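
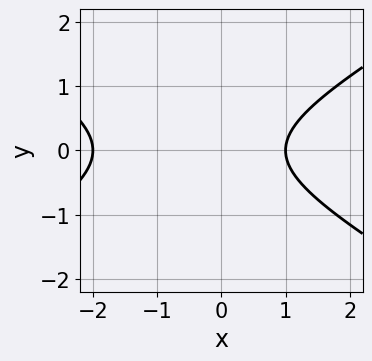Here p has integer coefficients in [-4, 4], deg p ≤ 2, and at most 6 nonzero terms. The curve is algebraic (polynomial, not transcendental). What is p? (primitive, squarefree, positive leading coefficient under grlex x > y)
x^2 - 3*y^2 + x - 2

The degree is 2 — a generic line meets the curve in up to 2 points.
Symmetries: the y ↦ −y reflection is a symmetry, so y appears only in even powers.
From the axis intercepts and sections: the x-axis gridline crossings are at x ∈ {-2, 1}; no y-intercept at any integer in the box.
These observations pin down the coefficients.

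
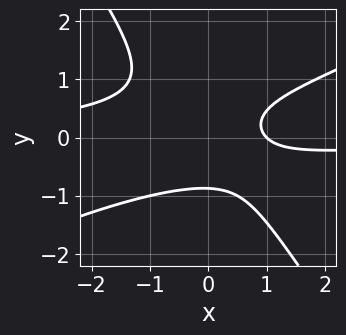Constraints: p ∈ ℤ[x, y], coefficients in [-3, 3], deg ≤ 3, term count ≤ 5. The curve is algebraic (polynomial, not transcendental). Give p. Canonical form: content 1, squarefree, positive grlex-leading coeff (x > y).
2*x^2*y - 3*x*y^2 - 3*y^3 + 2*x - 2

deg p = 3. The shape is more complex than any degree-2 curve.
Observable constraints: it meets the x-axis at x = 1 (among the integer gridlines).
Solving for integer coefficients yields p as stated.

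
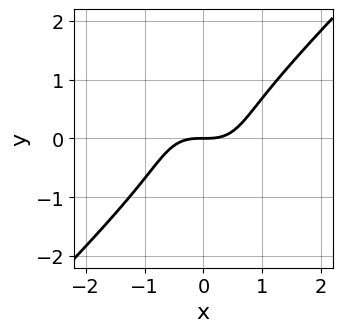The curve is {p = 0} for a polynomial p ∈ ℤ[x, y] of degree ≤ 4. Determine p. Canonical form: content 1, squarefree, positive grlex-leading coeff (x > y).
First, deg p = 3. The shape is more complex than any degree-2 curve.
Next, checking where it meets the axes: it crosses the y-axis at the gridline y = 0; it meets the x-axis at x = 0 (among the integer gridlines).
Finally, matching integer coefficients to the picture gives p.

x^3 - y^3 - y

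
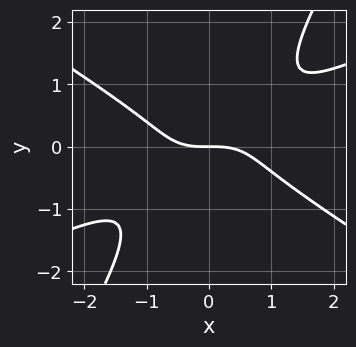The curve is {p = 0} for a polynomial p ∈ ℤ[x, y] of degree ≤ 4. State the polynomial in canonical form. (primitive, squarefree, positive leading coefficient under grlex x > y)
The degree is 3 — no degree-2 curve has this shape.
Checking where it meets the axes: it meets the y-axis at y = 0 (among the integer gridlines); it crosses the x-axis at the gridline x = 0.
Assembling these constraints gives the stated polynomial.

x^3 - x^2*y - 3*x*y^2 + 2*y^3 + 2*y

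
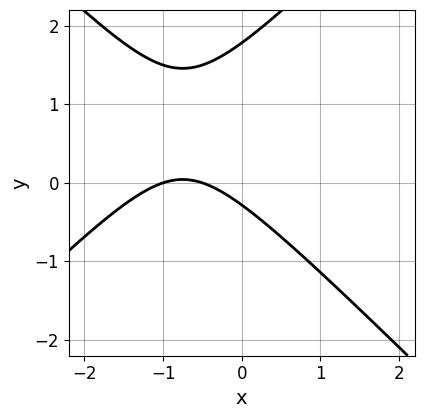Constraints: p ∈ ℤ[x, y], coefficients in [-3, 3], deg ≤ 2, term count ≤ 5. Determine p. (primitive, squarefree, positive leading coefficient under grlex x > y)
First, degree: no degree-1 curve has this shape, so deg p = 2.
Next, against the integer gridlines: it meets the x-axis at x = -1 (among the integer gridlines).
Finally, these observations pin down the coefficients.

2*x^2 - 2*y^2 + 3*x + 3*y + 1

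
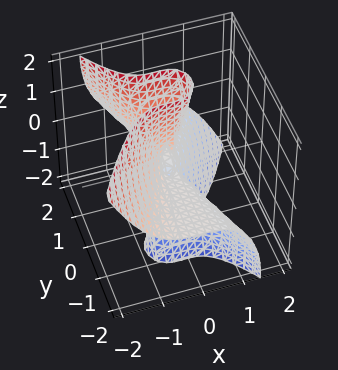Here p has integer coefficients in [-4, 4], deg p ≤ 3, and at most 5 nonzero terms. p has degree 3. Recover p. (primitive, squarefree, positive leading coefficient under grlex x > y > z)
3*x^3 + 2*y^2*z - y*z^2 + x^2

deg p = 3. No degree-2 surface has this shape.
From the visible intercepts: every point of the z-axis in the box is on the surface; every point of the y-axis in the box is on the surface.
These observations pin down the coefficients.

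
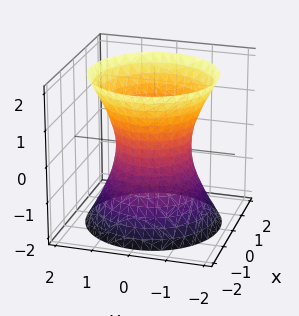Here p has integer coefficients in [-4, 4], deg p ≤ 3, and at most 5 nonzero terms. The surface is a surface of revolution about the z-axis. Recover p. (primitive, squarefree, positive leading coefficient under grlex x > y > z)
2*x^2 + 2*y^2 - z^2 - 2

First, degree: the shape is more complex than any degree-1 surface, so deg p = 2.
Then, symmetries: the surface is invariant under rotation about z: p = q(x² + y², z).
Then, observable constraints: a circular section at z = 2 has radius between 1 and 2; it misses every integer gridline on the z-axis.
Finally, solving for integer coefficients yields p as stated.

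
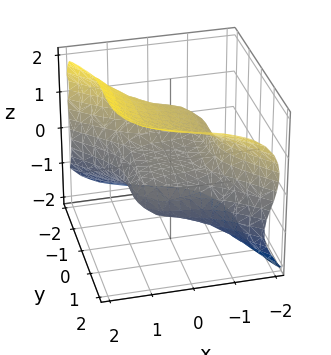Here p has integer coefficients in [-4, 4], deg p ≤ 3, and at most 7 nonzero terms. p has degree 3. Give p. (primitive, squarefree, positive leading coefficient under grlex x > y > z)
x^3 + x*z^2 + y^3 - 2*z^3 + 3*z

deg p = 3. The shape is more complex than any degree-2 surface.
Checking where it meets the axes: it crosses the x-axis at the gridline x = 0; one y-axis crossing is at y = 0; it meets the z-axis at z = 0 (among the integer gridlines).
Fitting integer coefficients to these (and the overall shape) gives p.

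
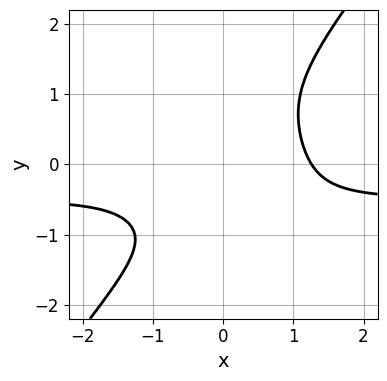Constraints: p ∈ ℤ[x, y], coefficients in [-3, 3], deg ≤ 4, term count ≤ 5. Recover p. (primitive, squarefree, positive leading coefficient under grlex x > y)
2*x^3*y - y^4 + x^3 - y - 2

The degree is 4 — no degree-3 curve has this shape.
From the visible intercepts: the curve avoids every integer y-axis point in the box.
The integer polynomial consistent with all of this is the stated p.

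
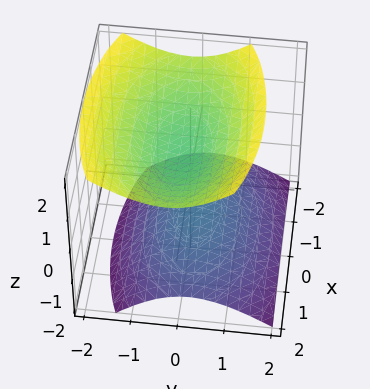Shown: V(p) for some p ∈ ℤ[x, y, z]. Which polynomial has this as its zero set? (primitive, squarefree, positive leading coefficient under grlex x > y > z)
x^2 + 3*y^2 + y*z - 3*z^2 + 2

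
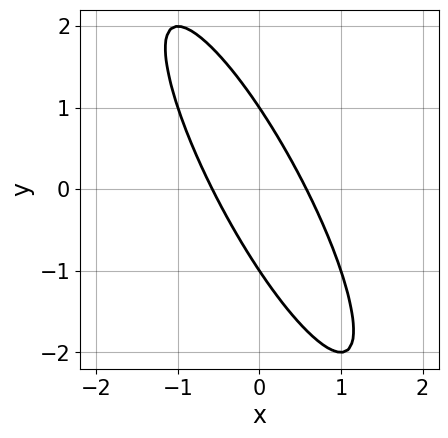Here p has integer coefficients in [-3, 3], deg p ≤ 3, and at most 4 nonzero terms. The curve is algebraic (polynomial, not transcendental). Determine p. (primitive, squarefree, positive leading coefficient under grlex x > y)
3*x^2 + 3*x*y + y^2 - 1

First, deg p = 2. The shape is more complex than any degree-1 curve.
Next, reading off the gridlines: among the integer gridlines, it crosses the y-axis at y ∈ {-1, 1}.
Finally, the integer polynomial consistent with all of this is the stated p.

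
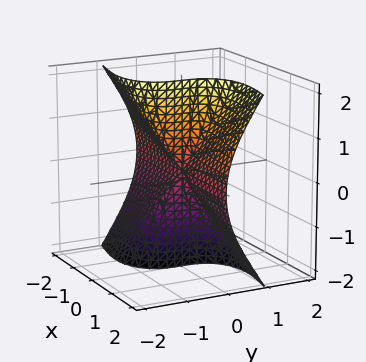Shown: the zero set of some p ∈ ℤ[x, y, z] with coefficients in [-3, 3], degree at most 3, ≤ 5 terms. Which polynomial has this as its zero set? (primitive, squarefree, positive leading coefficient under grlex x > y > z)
1. The degree is 3 — a generic line meets the surface in up to 3 points.
2. Against the integer gridlines: every point of the z-axis in the box is on the surface; every point of the x-axis in the box is on the surface.
3. These observations pin down the coefficients.

2*x^2*y - x*z^2 + 2*y^3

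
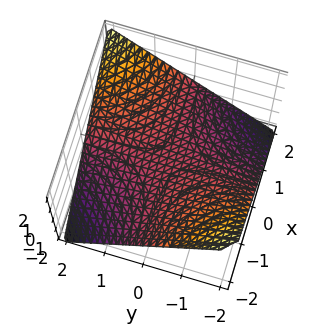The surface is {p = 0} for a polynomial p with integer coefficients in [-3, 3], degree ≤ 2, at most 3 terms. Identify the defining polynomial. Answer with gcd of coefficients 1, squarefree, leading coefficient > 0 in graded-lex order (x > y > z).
First, deg p = 2.
Next, checking where it meets the axes: every point of the x-axis in the box is on the surface; one z-axis crossing is at z = 0; the visible y-axis segment lies entirely on the surface.
Finally, matching integer coefficients to the picture gives p.

x*y - 2*z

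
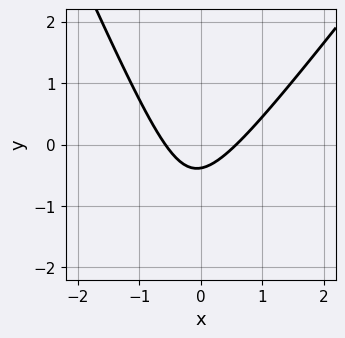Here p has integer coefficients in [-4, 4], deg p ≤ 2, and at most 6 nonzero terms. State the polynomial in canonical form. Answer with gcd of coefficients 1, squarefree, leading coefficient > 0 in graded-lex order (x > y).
Degree: a generic line meets the curve in up to 2 points, so deg p = 2.
Solving for integer coefficients yields p as stated.

3*x^2 - x*y - y^2 - 3*y - 1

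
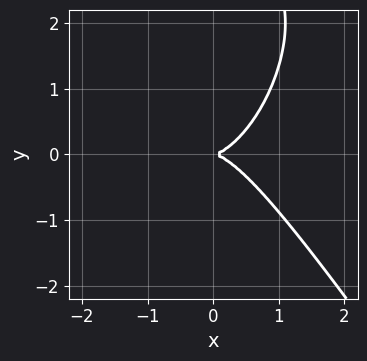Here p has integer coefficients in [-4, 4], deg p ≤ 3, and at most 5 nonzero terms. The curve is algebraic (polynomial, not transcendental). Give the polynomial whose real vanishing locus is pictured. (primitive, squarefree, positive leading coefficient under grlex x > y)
3*x^3 + y^3 - 3*y^2

(a) Degree: no degree-2 curve has this shape, so deg p = 3.
(b) From the axis intercepts and sections: it crosses the y-axis at the gridline y = 0; one x-axis crossing is at x = 0.
(c) Together with the visible shape, these determine p as stated.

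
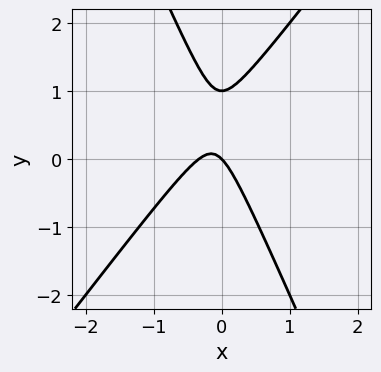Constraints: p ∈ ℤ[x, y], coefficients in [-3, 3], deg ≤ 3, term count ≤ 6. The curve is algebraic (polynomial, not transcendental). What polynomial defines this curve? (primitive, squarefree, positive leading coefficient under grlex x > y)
1. deg p = 2. A generic line meets the curve in up to 2 points.
2. Against the integer gridlines: among the integer gridlines, it crosses the y-axis at y ∈ {0, 1}; one x-axis crossing is at x = 0.
3. The integer polynomial consistent with all of this is the stated p.

3*x^2 - x*y - y^2 + x + y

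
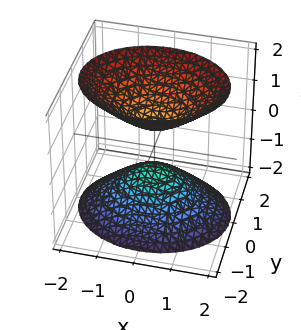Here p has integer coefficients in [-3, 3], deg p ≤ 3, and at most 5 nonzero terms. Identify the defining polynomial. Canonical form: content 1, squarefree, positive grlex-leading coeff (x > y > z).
2*x^2 + 3*y^2 - 2*z^2 + 1

First, there are 2 components.
Then, deg p = 2.
Then, symmetries: mirror symmetry z ↦ −z ⇒ only even powers of z; the y ↦ −y reflection is a symmetry, so y appears only in even powers; it's symmetric under x → −x, forcing even powers of x.
Then, from the visible intercepts: no x-intercept at any integer in the box; the surface avoids every integer y-axis point in the box.
Finally, fitting integer coefficients to these (and the overall shape) gives p.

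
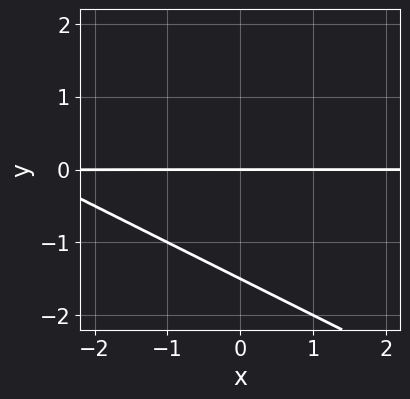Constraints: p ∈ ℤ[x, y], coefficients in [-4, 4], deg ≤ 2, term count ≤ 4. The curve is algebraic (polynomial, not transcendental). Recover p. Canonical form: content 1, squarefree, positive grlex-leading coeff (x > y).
x*y + 2*y^2 + 3*y

The degree is 2 — the shape is more complex than any degree-1 curve.
Against the integer gridlines: the visible x-axis segment lies entirely on the curve; it meets the y-axis at y = 0 (among the integer gridlines).
Putting this together gives p.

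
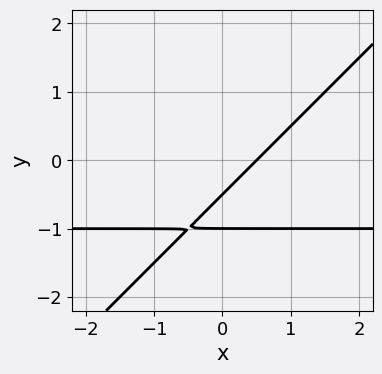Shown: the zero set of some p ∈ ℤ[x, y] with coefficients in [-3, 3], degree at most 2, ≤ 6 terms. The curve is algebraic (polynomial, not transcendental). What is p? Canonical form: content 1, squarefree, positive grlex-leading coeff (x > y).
2*x*y - 2*y^2 + 2*x - 3*y - 1

deg p = 2. A generic line meets the curve in up to 2 points.
From the axis intercepts and sections: it meets the y-axis at y = -1 (among the integer gridlines).
Together with the visible shape, these determine p as stated.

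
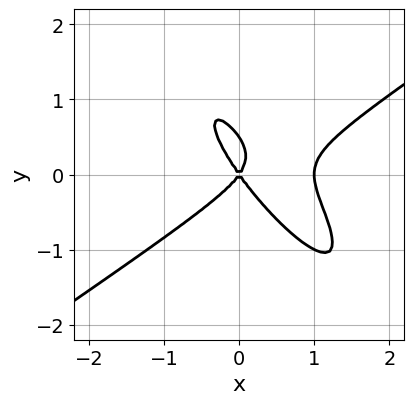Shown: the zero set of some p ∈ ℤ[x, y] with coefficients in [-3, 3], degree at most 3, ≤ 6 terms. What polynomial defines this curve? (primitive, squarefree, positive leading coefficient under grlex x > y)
First, deg p = 3. A generic line meets the curve in up to 3 points.
Next, against the integer gridlines: among the integer gridlines, it crosses the x-axis at x ∈ {0, 1}; one y-axis crossing is at y = 0.
Finally, these observations pin down the coefficients.

2*x^3 - 3*x*y^2 - 2*y^3 - 2*x^2 + y^2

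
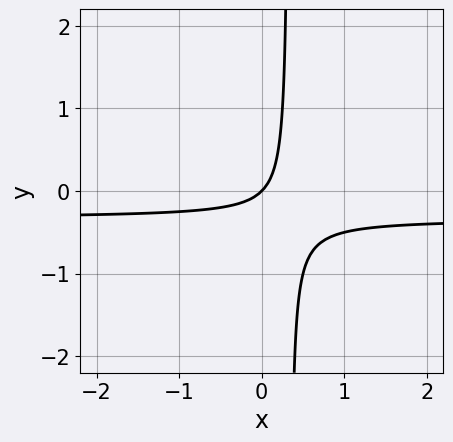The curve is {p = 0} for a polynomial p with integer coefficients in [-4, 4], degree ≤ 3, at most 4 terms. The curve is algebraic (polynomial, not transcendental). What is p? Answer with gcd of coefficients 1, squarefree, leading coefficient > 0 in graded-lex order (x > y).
Degree: the shape is more complex than any degree-1 curve, so deg p = 2.
Observable constraints: it meets the x-axis at x = 0 (among the integer gridlines); it meets the y-axis at y = 0 (among the integer gridlines).
Fitting integer coefficients to these (and the overall shape) gives p.

3*x*y + x - y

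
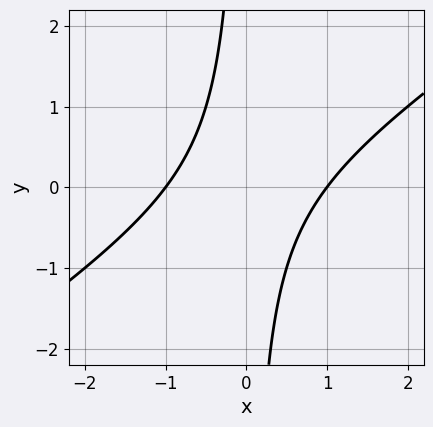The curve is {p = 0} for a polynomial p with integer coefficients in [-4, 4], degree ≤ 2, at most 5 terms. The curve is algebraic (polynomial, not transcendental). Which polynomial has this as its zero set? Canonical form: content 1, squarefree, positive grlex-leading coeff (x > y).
1. deg p = 2. No degree-1 curve has this shape.
2. From the visible intercepts: the x-axis gridline crossings are at x ∈ {-1, 1}; the curve avoids every integer y-axis point in the box.
3. Fitting integer coefficients to these (and the overall shape) gives p.

2*x^2 - 3*x*y - 2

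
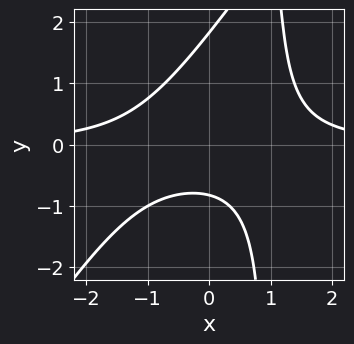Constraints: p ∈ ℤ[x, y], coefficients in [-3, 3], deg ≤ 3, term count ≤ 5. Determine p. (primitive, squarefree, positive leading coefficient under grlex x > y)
3*x^2*y - 2*x*y^2 + 2*y^2 - 2*y - 3

deg p = 3.
Checking where it meets the axes: no x-intercept at any integer in the box.
Matching integer coefficients to the picture gives p.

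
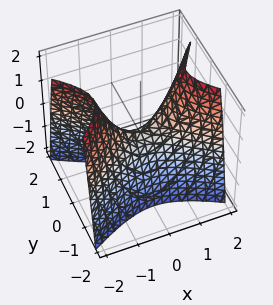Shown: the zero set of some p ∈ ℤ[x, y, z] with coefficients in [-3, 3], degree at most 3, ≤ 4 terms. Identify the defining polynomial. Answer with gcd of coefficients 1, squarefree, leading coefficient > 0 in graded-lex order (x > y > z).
x^2 - 2*y^2 - z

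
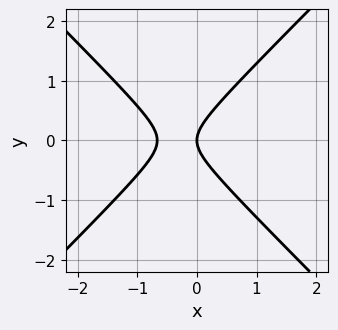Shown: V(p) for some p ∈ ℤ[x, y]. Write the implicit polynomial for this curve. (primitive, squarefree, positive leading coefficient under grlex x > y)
Degree: the shape is more complex than any degree-1 curve, so deg p = 2.
Symmetries: it's symmetric under y → −y, forcing even powers of y.
From the axis intercepts and sections: it meets the x-axis at x = 0 (among the integer gridlines); it crosses the y-axis at the gridline y = 0.
Assembling these constraints gives the stated polynomial.

3*x^2 - 3*y^2 + 2*x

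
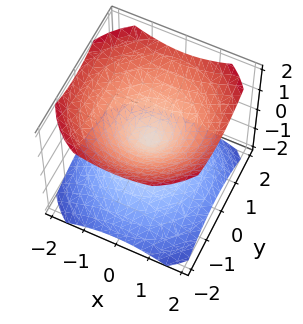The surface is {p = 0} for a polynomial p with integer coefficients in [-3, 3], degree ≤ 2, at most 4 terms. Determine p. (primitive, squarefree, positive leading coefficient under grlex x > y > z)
2*x^2 + 2*y^2 - 3*z^2

First, I count 2 distinct pieces.
Then, degree: a double cone through the origin; a quadric, so deg p = 2.
Next, symmetries: it's symmetric under z → −z, forcing even powers of z; rotational symmetry about the z-axis ⇒ p depends on x, y only through x² + y².
Next, against the integer gridlines: a circular section at z = 1 has radius between 1 and 2; it crosses the z-axis at the gridline z = 0; one y-axis crossing is at y = 0.
Finally, the integer polynomial consistent with all of this is the stated p.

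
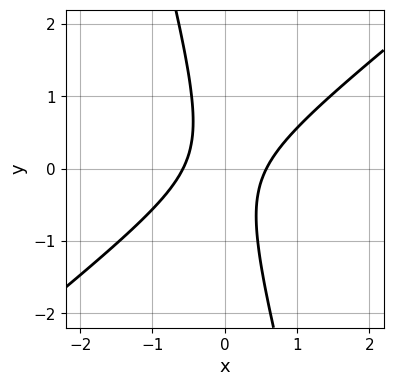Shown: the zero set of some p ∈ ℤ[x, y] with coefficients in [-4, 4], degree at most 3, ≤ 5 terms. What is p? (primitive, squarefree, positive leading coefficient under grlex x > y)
(a) deg p = 2. A generic line meets the curve in up to 2 points.
(b) Reading off the gridlines: no y-intercept at any integer in the box.
(c) Matching integer coefficients to the picture gives p.

3*x^2 - 3*x*y - y^2 - 1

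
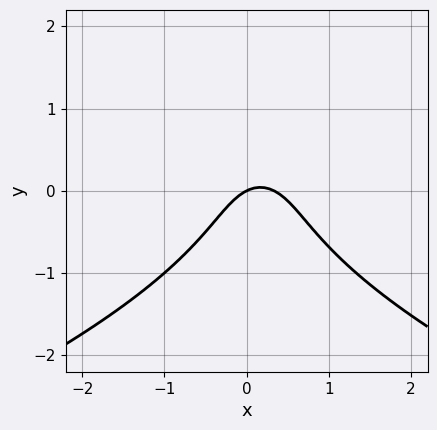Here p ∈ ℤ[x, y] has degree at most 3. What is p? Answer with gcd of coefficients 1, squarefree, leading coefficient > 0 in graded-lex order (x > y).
1. Degree: the shape is more complex than any degree-2 curve, so deg p = 3.
2. From the axis intercepts and sections: it meets the x-axis at x = 0 (among the integer gridlines); one y-axis crossing is at y = 0.
3. Putting this together gives p.

2*y^3 + 3*x^2 - x + 2*y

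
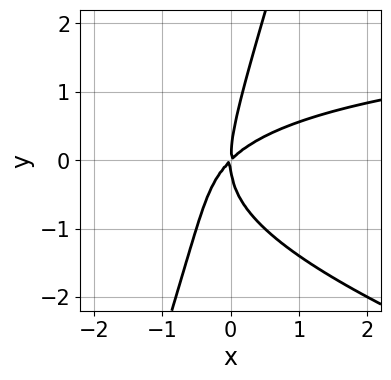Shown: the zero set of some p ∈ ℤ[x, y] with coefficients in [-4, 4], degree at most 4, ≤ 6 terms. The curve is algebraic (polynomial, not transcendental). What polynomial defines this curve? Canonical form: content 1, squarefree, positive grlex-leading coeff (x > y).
x^2*y + 3*x*y^2 - y^3 - 3*x^2 + 3*x*y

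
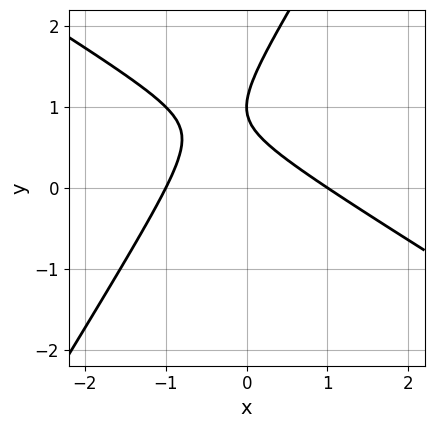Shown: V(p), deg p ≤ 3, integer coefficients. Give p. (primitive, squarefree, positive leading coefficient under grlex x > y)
(a) deg p = 2. No degree-1 curve has this shape.
(b) From the visible intercepts: the x-axis gridline crossings are at x ∈ {-1, 1}; it meets the y-axis at y = 1 (among the integer gridlines).
(c) Solving for integer coefficients yields p as stated.

x^2 + x*y - y^2 + 2*y - 1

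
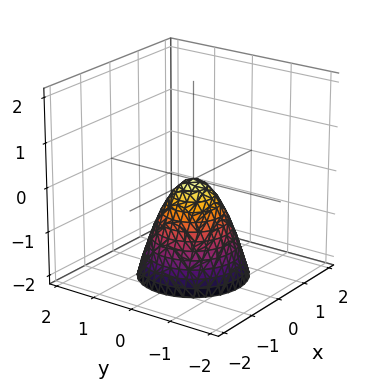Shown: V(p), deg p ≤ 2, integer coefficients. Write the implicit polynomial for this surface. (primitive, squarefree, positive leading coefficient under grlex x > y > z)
3*x^2 + 3*y^2 + 2*z

First, the degree is 2 — a single bowl opening along one axis; a quadric.
Next, symmetry: every cross-section ⟂ z is a circle, so x, y appear only via x² + y².
Next, reading off the gridlines: it crosses the x-axis at the gridline x = 0; one z-axis crossing is at z = 0.
Finally, matching integer coefficients to the picture gives p.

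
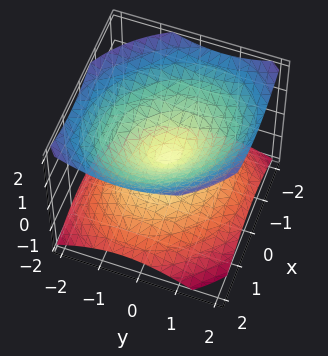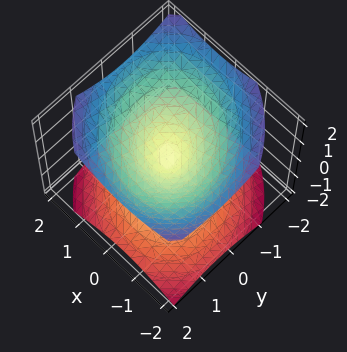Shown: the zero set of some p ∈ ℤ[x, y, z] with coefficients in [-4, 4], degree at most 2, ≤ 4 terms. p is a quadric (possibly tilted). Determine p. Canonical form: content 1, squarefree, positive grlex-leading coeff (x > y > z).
I count 2 distinct pieces.
The degree is 2 — no degree-1 surface has this shape.
Observable constraints: one x-axis crossing is at x = 0; one y-axis crossing is at y = 0; one z-axis crossing is at z = 0.
Assembling these constraints gives the stated polynomial.

2*x^2 + x*y + 2*y^2 - 3*z^2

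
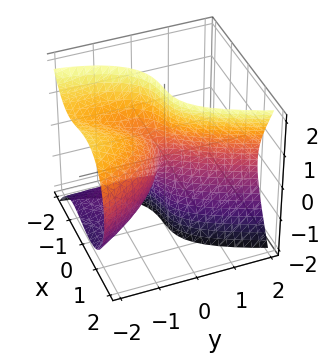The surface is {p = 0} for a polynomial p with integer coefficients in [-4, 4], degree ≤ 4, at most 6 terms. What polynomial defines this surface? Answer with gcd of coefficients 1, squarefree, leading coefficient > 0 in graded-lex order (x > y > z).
1. The degree is 3 — no degree-2 surface has this shape.
2. From the axis intercepts and sections: it crosses the y-axis at the gridline y = 0; every point of the z-axis in the box is on the surface; it meets the x-axis at x = 0 (among the integer gridlines).
3. Assembling these constraints gives the stated polynomial.

3*x^3 - 2*y*z^2 + 2*x*y - 2*y^2 + x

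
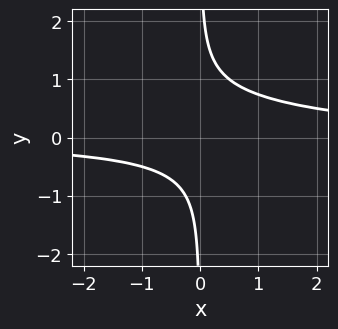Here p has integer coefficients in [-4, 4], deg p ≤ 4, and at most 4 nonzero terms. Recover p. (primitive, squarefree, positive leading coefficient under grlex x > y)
First, degree: the shape is more complex than any degree-3 curve, so deg p = 4.
Then, checking where it meets the axes: no y-intercept at any integer in the box; it misses every integer gridline on the x-axis.
Finally, putting this together gives p.

2*x*y^3 - x*y^2 + x*y - 1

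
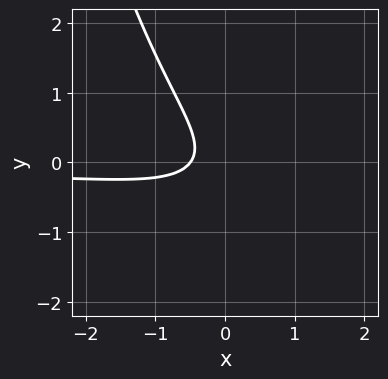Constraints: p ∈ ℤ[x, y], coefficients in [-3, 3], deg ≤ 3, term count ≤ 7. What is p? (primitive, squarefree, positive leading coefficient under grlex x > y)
1. deg p = 3.
2. Reading off the gridlines: the curve avoids every integer y-axis point in the box.
3. Putting this together gives p.

2*x^2*y - 2*x*y - 3*y^2 - 2*x - 1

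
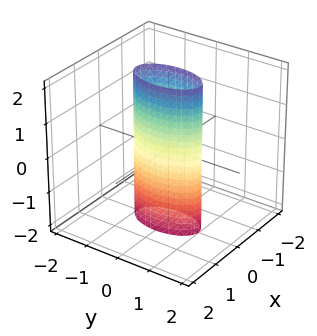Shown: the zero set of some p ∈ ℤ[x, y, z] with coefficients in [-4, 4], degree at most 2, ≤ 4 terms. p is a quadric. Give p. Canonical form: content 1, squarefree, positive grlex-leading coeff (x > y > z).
3*x^2 + y^2 - 1

(a) deg p = 2.
(b) Symmetries: the y ↦ −y reflection is a symmetry, so y appears only in even powers; mirror symmetry x ↦ −x ⇒ only even powers of x; it's symmetric under z → −z, forcing even powers of z.
(c) Observable constraints: among the integer gridlines, it crosses the y-axis at y ∈ {-1, 1}; it misses every integer gridline on the z-axis.
(d) Matching integer coefficients to the picture gives p.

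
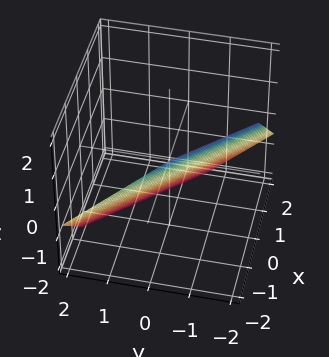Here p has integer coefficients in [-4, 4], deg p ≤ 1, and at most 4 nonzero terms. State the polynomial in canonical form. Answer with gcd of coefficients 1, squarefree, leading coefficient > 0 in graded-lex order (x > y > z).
(a) Degree: every cross-section is a straight line — this is a plane, so deg p = 1.
(b) Solving for integer coefficients yields p as stated.

3*x + 3*y + 3*z + 2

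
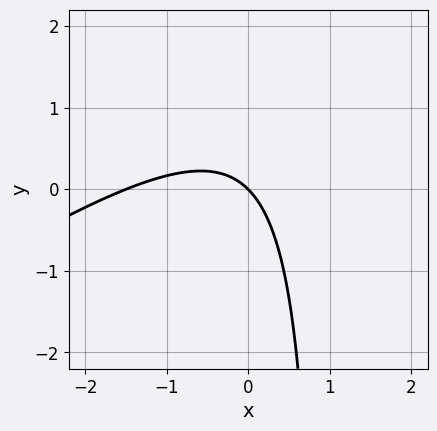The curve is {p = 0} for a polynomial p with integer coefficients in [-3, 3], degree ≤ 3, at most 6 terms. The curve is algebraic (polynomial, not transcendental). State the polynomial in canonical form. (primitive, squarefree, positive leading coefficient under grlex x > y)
2*x^2 - 3*x*y + 3*x + 3*y

1. The degree is 2 — a generic line meets the curve in up to 2 points.
2. Against the integer gridlines: it meets the y-axis at y = 0 (among the integer gridlines); one x-axis crossing is at x = 0.
3. Putting this together gives p.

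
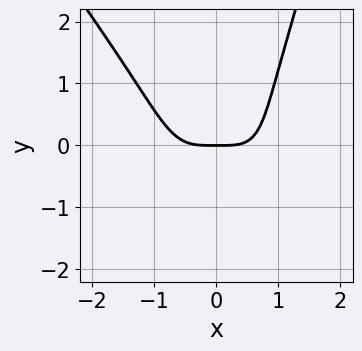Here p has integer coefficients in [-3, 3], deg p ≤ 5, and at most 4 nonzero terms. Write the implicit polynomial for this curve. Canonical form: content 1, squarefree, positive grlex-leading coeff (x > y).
(a) The degree is 4 — a generic line meets the curve in up to 4 points.
(b) Checking where it meets the axes: it meets the x-axis at x = 0 (among the integer gridlines); one y-axis crossing is at y = 0.
(c) Matching integer coefficients to the picture gives p.

3*x^4 + 2*x^3*y - y^3 - 3*y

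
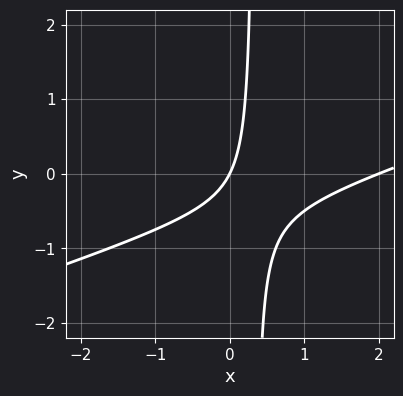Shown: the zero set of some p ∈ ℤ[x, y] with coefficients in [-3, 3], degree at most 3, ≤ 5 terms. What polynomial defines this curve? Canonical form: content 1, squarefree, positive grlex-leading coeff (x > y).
1. The degree is 2 — a generic line meets the curve in up to 2 points.
2. From the axis intercepts and sections: it crosses the y-axis at the gridline y = 0; among the integer gridlines, it crosses the x-axis at x ∈ {0, 2}.
3. Solving for integer coefficients yields p as stated.

x^2 - 3*x*y - 2*x + y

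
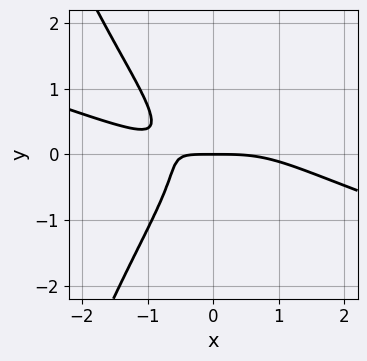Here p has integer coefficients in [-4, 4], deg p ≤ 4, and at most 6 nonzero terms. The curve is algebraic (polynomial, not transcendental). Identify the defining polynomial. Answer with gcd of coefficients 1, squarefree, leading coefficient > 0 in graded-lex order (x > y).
x^4 + 3*x^3*y + 3*y^3 + 3*x*y + 3*y

1. The degree is 4 — the shape is more complex than any degree-3 curve.
2. From the visible intercepts: it crosses the y-axis at the gridline y = 0; one x-axis crossing is at x = 0.
3. Putting this together gives p.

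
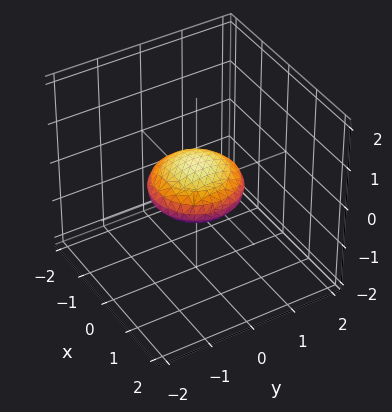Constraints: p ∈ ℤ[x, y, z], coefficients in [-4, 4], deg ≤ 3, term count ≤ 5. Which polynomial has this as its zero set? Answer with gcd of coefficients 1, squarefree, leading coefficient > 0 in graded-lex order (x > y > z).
First, degree: bounded and convex; a quadric, so deg p = 2.
Then, symmetries: the z ↦ −z reflection is a symmetry, so z appears only in even powers; every cross-section ⟂ z is a circle, so x, y appear only via x² + y².
Then, against the integer gridlines: the y-axis gridline crossings are at y ∈ {-1, 1}; a circular section at z = 0 has radius exactly 1.
Finally, fitting integer coefficients to these (and the overall shape) gives p.

x^2 + y^2 + 3*z^2 - 1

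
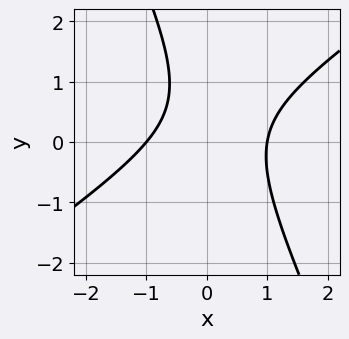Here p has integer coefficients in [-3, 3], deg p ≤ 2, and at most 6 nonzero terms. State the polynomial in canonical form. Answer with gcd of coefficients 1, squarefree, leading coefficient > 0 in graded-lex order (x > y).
First, degree: a generic line meets the curve in up to 2 points, so deg p = 2.
Then, checking where it meets the axes: the x-axis gridline crossings are at x ∈ {-1, 1}; it misses every integer gridline on the y-axis.
Finally, solving for integer coefficients yields p as stated.

3*x^2 - 3*x*y - 2*y^2 + 2*y - 3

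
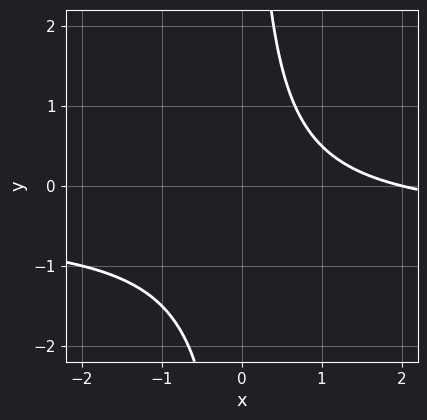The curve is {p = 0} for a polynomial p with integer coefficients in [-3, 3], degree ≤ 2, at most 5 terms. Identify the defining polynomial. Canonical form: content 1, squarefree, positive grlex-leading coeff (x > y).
2*x*y + x - 2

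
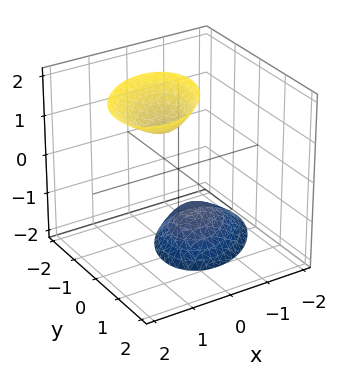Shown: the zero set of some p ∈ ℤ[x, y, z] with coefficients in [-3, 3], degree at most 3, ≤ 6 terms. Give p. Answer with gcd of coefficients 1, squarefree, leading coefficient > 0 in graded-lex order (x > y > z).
3*x^2 - 2*x*y - 2*x*z + 3*y^2 - z^2 + 2

1. I count 2 distinct pieces. Treating them together as one polynomial.
2. The degree is 2 — a generic line meets the surface in up to 2 points.
3. Reading off the gridlines: no x-intercept at any integer in the box; it misses every integer gridline on the y-axis.
4. Assembling these constraints gives the stated polynomial.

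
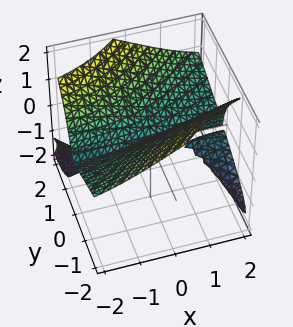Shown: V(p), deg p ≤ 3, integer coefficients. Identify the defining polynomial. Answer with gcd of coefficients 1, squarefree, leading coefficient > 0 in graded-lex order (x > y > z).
3*x*y*z + 2*z^3 - 3*y^2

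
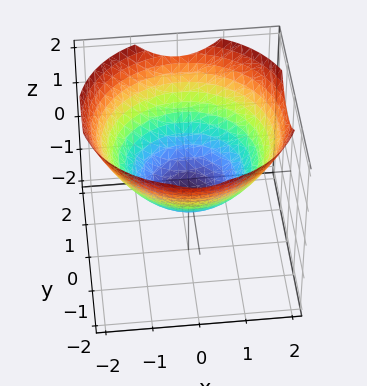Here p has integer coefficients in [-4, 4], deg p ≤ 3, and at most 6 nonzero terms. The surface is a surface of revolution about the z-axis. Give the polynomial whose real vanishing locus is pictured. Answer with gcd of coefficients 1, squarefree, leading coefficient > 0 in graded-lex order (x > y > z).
x^2 + y^2 - 2*z - 1

1. The degree is 2 — the shape is more complex than any degree-1 surface.
2. Symmetries: every cross-section ⟂ z is a circle, so x, y appear only via x² + y².
3. From the axis intercepts and sections: a circular section at z = 0 has radius exactly 1; among the integer gridlines, it crosses the x-axis at x ∈ {-1, 1}; the y-axis gridline crossings are at y ∈ {-1, 1}.
4. Matching integer coefficients to the picture gives p.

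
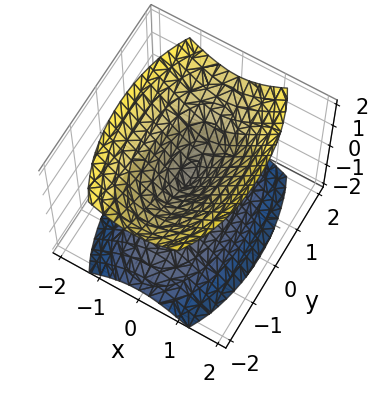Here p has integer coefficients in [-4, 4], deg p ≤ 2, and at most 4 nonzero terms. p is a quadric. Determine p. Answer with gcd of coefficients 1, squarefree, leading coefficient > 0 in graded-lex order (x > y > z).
3*x^2 + y^2 - 2*z^2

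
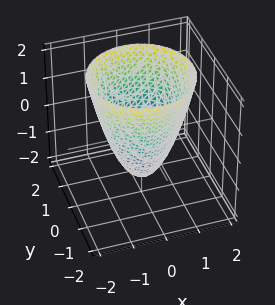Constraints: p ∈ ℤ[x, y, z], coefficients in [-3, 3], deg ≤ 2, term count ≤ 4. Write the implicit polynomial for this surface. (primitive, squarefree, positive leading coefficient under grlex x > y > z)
3*x^2 + 3*y^2 - 2*z - 3

(a) Degree: a generic line meets the surface in up to 2 points, so deg p = 2.
(b) Symmetries: rotational symmetry about the z-axis ⇒ p depends on x, y only through x² + y².
(c) From the visible intercepts: a circular section at z = 2 has radius between 1 and 2; the x-axis gridline crossings are at x ∈ {-1, 1}; among the integer gridlines, it crosses the y-axis at y ∈ {-1, 1}.
(d) The integer polynomial consistent with all of this is the stated p.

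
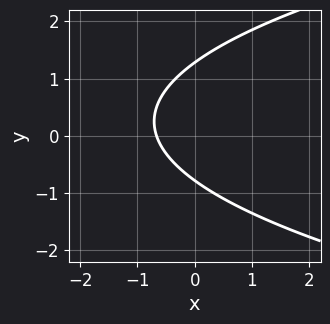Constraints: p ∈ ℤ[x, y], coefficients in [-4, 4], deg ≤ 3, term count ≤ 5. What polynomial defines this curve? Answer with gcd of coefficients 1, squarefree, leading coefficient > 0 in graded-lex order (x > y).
The degree is 2 — a generic line meets the curve in up to 2 points.
Solving for integer coefficients yields p as stated.

2*y^2 - 3*x - y - 2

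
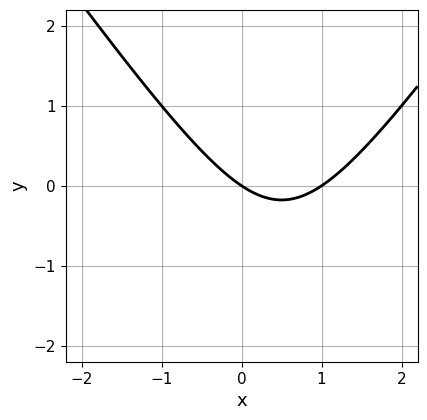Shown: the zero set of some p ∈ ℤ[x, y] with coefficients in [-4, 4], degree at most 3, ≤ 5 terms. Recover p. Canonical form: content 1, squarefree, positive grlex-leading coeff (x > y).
deg p = 2. A generic line meets the curve in up to 2 points.
From the axis intercepts and sections: among the integer gridlines, it crosses the x-axis at x ∈ {0, 1}; it crosses the y-axis at the gridline y = 0.
Matching integer coefficients to the picture gives p.

2*x^2 - y^2 - 2*x - 3*y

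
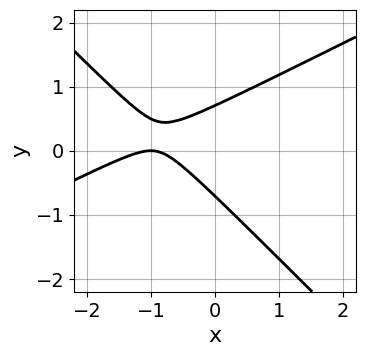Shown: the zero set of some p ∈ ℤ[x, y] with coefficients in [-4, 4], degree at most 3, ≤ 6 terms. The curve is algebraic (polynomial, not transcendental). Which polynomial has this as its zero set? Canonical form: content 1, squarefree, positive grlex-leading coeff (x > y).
First, deg p = 2. No degree-1 curve has this shape.
Then, from the axis intercepts and sections: one x-axis crossing is at x = -1.
Finally, assembling these constraints gives the stated polynomial.

x^2 - x*y - 2*y^2 + 2*x + 1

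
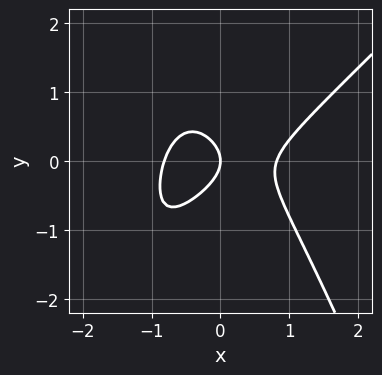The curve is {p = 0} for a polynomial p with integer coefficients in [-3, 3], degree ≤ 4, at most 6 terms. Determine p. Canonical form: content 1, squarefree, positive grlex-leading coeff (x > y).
3*x^3 - 2*x^2*y - x*y^2 - 3*y^2 - 2*x

First, the degree is 3 — no degree-2 curve has this shape.
Next, from the visible intercepts: it meets the x-axis at x = 0 (among the integer gridlines); one y-axis crossing is at y = 0.
Finally, together with the visible shape, these determine p as stated.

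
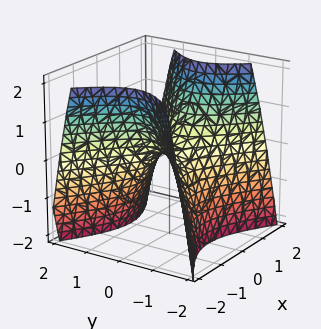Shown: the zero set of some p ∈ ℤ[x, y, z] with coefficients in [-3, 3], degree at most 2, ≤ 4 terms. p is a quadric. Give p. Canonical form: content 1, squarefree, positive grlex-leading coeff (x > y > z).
The degree is 2 — a saddle surface; a quadric.
Symmetries: it's symmetric under x → −x, forcing even powers of x; it's symmetric under y → −y, forcing even powers of y.
Reading off the gridlines: one x-axis crossing is at x = 0; it crosses the z-axis at the gridline z = 0; it crosses the y-axis at the gridline y = 0.
The integer polynomial consistent with all of this is the stated p.

2*x^2 - 3*y^2 - 2*z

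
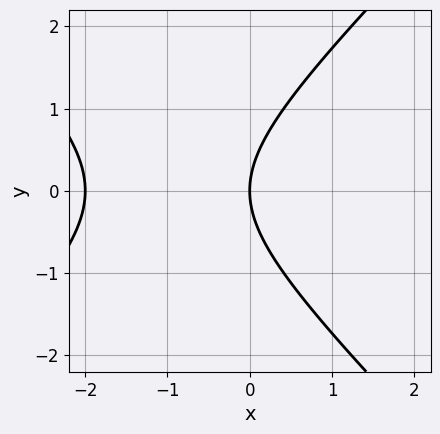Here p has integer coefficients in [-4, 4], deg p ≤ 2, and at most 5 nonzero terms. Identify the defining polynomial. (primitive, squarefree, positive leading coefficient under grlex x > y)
x^2 - y^2 + 2*x

(a) The degree is 2 — no degree-1 curve has this shape.
(b) Symmetries: it's symmetric under y → −y, forcing even powers of y.
(c) From the axis intercepts and sections: among the integer gridlines, it crosses the x-axis at x ∈ {-2, 0}; it crosses the y-axis at the gridline y = 0.
(d) Fitting integer coefficients to these (and the overall shape) gives p.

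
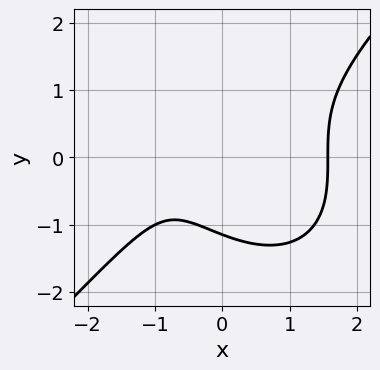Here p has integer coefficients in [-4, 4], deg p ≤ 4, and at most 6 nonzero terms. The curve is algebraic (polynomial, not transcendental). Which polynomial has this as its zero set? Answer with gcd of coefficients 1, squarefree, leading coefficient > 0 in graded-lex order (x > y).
2*x^3 - 2*y^3 - 3*x - 3

First, deg p = 3. The shape is more complex than any degree-2 curve.
Finally, putting this together gives p.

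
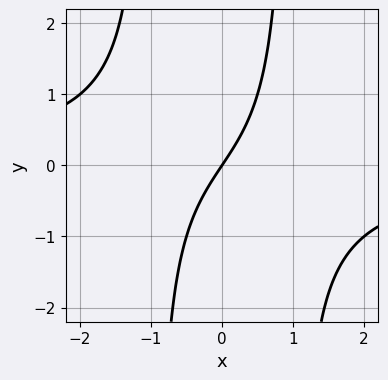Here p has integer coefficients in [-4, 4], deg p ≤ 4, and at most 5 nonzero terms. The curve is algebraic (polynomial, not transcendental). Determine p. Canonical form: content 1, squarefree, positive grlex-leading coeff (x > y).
(a) Degree: no degree-2 curve has this shape, so deg p = 3.
(b) From the visible intercepts: one y-axis crossing is at y = 0; it meets the x-axis at x = 0 (among the integer gridlines).
(c) Matching integer coefficients to the picture gives p.

2*x^2*y + 3*x - 2*y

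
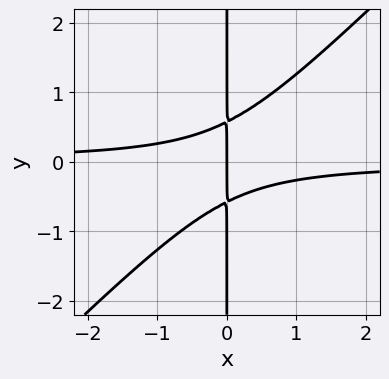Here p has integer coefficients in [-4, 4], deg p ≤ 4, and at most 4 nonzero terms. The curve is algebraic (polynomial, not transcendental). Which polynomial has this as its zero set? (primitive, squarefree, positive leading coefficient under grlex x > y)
Degree: a generic line meets the curve in up to 3 points, so deg p = 3.
Observable constraints: every point of the y-axis in the box is on the curve; it crosses the x-axis at the gridline x = 0.
Together with the visible shape, these determine p as stated.

3*x^2*y - 3*x*y^2 + x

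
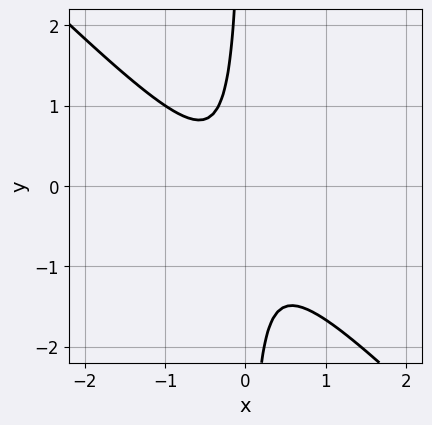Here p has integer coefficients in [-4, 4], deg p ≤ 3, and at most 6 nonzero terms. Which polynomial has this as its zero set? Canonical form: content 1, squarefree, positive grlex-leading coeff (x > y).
3*x^2 + 3*x*y + x + 1

(a) deg p = 2. A generic line meets the curve in up to 2 points.
(b) Observable constraints: no y-intercept at any integer in the box; the curve avoids every integer x-axis point in the box.
(c) These observations pin down the coefficients.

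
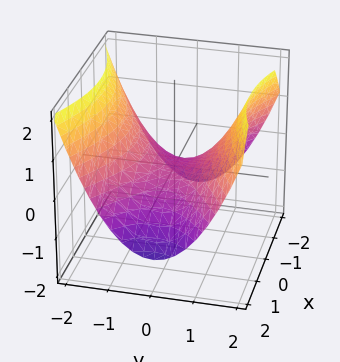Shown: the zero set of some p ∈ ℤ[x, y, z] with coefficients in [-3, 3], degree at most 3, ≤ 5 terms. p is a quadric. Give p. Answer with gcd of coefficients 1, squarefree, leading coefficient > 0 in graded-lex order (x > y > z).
The degree is 2 — a saddle surface; a quadric.
Symmetries: mirror symmetry y ↦ −y ⇒ only even powers of y; mirror symmetry x ↦ −x ⇒ only even powers of x.
From the visible intercepts: it meets the x-axis at x = 0 (among the integer gridlines); it meets the z-axis at z = 0 (among the integer gridlines); it crosses the y-axis at the gridline y = 0.
These observations pin down the coefficients.

x^2 - 2*y^2 + 3*z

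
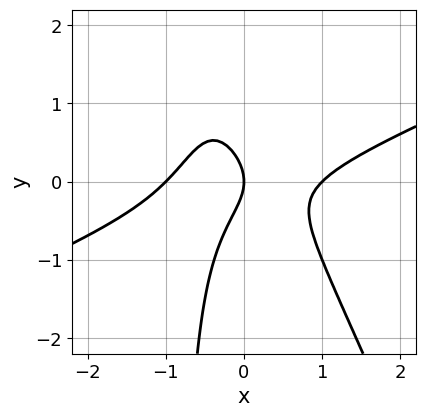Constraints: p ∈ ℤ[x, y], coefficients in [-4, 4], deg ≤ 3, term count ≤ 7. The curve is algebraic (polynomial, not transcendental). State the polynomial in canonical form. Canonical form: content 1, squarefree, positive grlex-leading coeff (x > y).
x^3 - 2*x^2*y - x*y^2 - y^2 - x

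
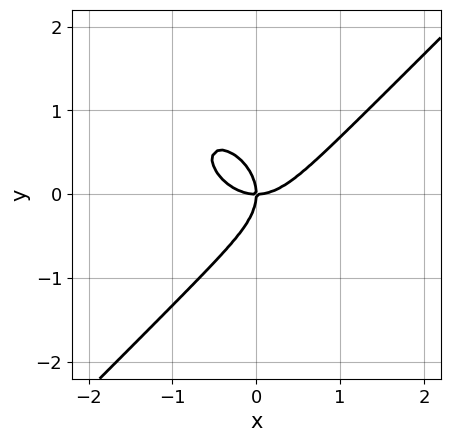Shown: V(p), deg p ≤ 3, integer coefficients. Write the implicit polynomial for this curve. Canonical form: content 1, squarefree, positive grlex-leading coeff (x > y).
x^3 - y^3 - x*y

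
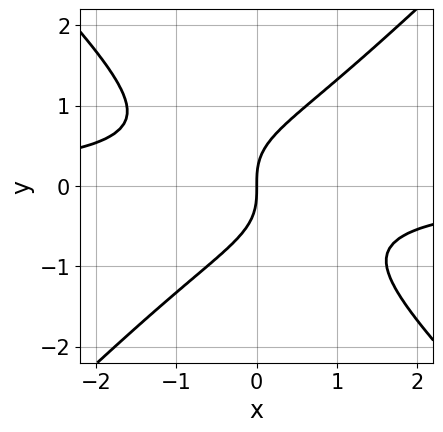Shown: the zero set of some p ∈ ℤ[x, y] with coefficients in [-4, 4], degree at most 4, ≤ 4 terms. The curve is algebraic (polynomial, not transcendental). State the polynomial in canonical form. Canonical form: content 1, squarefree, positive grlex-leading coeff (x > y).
x^2*y - y^3 + x

First, deg p = 3. The shape is more complex than any degree-2 curve.
Next, from the axis intercepts and sections: it crosses the y-axis at the gridline y = 0; it crosses the x-axis at the gridline x = 0.
Finally, the integer polynomial consistent with all of this is the stated p.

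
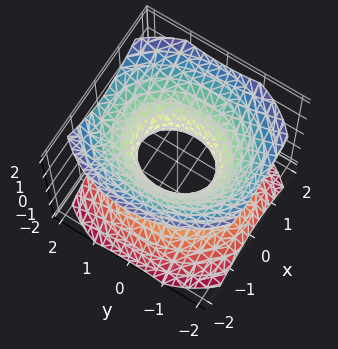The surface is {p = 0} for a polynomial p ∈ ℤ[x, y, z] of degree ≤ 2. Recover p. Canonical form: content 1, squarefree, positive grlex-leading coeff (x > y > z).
1. The degree is 2 — an hourglass — one-sheet hyperboloid; a quadric.
2. Symmetries: the x ↦ −x reflection is a symmetry, so x appears only in even powers; mirror symmetry y ↦ −y ⇒ only even powers of y; it's symmetric under z → −z, forcing even powers of z.
3. Observable constraints: no z-intercept at any integer in the box; among the integer gridlines, it crosses the y-axis at y ∈ {-1, 1}.
4. Solving for integer coefficients yields p as stated.

3*x^2 + 2*y^2 - 3*z^2 - 2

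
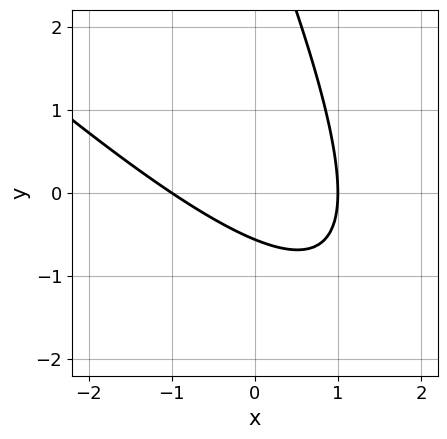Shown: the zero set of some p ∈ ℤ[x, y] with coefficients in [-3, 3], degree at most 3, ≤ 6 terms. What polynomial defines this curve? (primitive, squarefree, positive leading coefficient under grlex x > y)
2*x^2 + 3*x*y + y^2 - 3*y - 2

1. The degree is 2 — the shape is more complex than any degree-1 curve.
2. From the axis intercepts and sections: among the integer gridlines, it crosses the x-axis at x ∈ {-1, 1}.
3. Solving for integer coefficients yields p as stated.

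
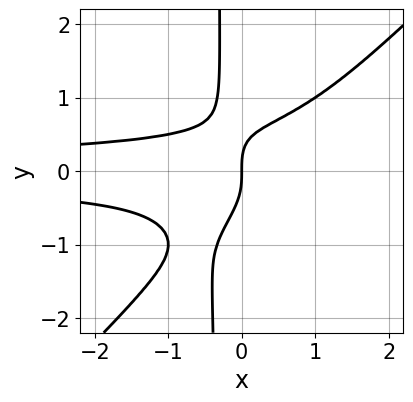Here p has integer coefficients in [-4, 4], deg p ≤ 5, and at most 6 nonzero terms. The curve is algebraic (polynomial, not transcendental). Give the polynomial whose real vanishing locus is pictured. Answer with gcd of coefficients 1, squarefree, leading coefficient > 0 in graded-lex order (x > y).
3*x^2*y^2 - 3*x*y^3 - y^3 + x

Degree: no degree-3 curve has this shape, so deg p = 4.
From the visible intercepts: one y-axis crossing is at y = 0; it crosses the x-axis at the gridline x = 0.
Putting this together gives p.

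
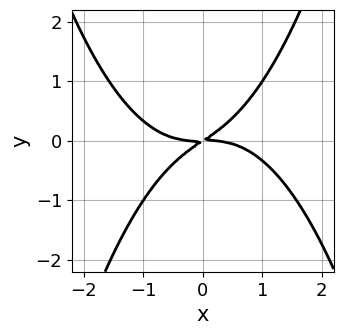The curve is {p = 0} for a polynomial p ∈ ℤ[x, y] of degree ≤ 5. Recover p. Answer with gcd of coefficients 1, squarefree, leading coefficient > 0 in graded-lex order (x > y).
1. The degree is 4 — a generic line meets the curve in up to 4 points.
2. From the axis intercepts and sections: it meets the y-axis at y = 0 (among the integer gridlines); one x-axis crossing is at x = 0.
3. Putting this together gives p.

x^4 + 2*x*y - 3*y^2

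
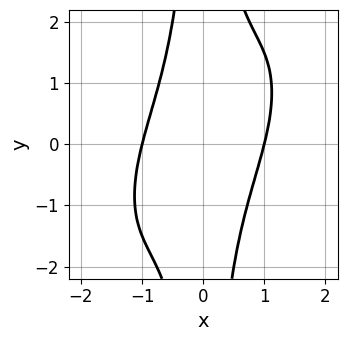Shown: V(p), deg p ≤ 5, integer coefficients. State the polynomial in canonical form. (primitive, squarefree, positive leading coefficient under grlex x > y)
3*x^4 - 3*x^3*y + 2*x^2*y^2 - 3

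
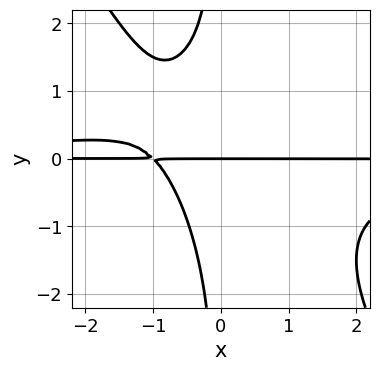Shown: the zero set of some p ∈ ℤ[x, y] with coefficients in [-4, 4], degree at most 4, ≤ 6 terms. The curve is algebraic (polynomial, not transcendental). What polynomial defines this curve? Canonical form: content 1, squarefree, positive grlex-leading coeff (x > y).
3*x^2*y^2 + 2*x*y^3 + 3*x*y + 3*y

(a) The degree is 4 — a generic line meets the curve in up to 4 points.
(b) From the axis intercepts and sections: every point of the x-axis in the box is on the curve; it meets the y-axis at y = 0 (among the integer gridlines).
(c) Together with the visible shape, these determine p as stated.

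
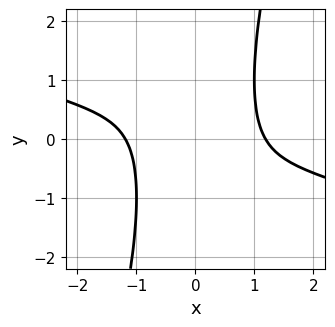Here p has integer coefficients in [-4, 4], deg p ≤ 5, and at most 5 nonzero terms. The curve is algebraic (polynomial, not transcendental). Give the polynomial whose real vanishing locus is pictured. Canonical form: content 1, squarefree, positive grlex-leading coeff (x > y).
x^4 + 3*x^3*y - x^2*y^2 - x*y - 2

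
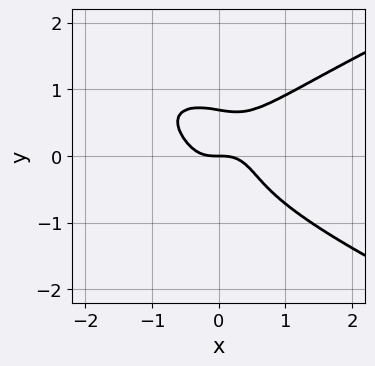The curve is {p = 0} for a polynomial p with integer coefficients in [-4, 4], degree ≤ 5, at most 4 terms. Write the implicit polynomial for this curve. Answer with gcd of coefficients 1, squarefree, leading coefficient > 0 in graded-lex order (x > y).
3*y^4 - 2*x^3 + x*y^2 - y

The degree is 4 — no degree-3 curve has this shape.
Against the integer gridlines: it crosses the y-axis at the gridline y = 0; one x-axis crossing is at x = 0.
These observations pin down the coefficients.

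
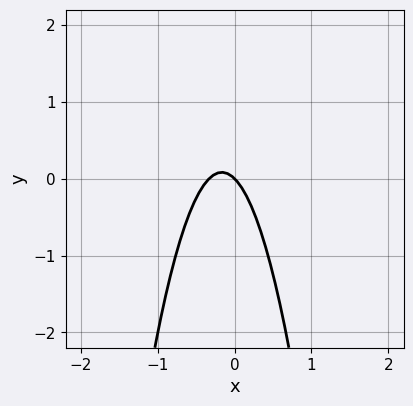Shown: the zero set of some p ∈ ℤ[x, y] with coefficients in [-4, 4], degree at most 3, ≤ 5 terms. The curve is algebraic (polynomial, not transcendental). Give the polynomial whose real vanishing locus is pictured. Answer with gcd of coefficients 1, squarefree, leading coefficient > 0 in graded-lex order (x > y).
Degree: the shape is more complex than any degree-1 curve, so deg p = 2.
Against the integer gridlines: it crosses the x-axis at the gridline x = 0; one y-axis crossing is at y = 0.
Matching integer coefficients to the picture gives p.

3*x^2 + x + y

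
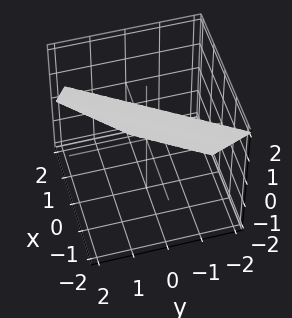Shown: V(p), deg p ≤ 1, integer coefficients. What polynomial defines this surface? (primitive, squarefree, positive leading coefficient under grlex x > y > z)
First, the degree is 1 — the surface is flat (a plane).
Then, checking where it meets the axes: it crosses the y-axis at the gridline y = -1; it crosses the z-axis at the gridline z = 1.
Finally, the integer polynomial consistent with all of this is the stated p.

3*x - 2*y + 2*z - 2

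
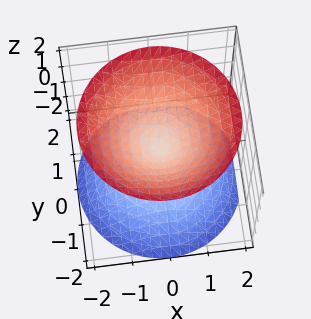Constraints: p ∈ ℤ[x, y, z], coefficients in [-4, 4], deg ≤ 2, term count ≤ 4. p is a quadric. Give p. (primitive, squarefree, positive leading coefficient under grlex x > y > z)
First, there are 2 components. Treating them together as one polynomial.
Next, the degree is 2 — two nappes meeting at a single point; a quadric.
Then, symmetry: every cross-section ⟂ z is a circle, so x, y appear only via x² + y²; the z ↦ −z reflection is a symmetry, so z appears only in even powers.
Then, from the visible intercepts: a circular section at z = 1 has radius exactly 1; one z-axis crossing is at z = 0; it meets the x-axis at x = 0 (among the integer gridlines); it crosses the y-axis at the gridline y = 0.
Finally, assembling these constraints gives the stated polynomial.

x^2 + y^2 - z^2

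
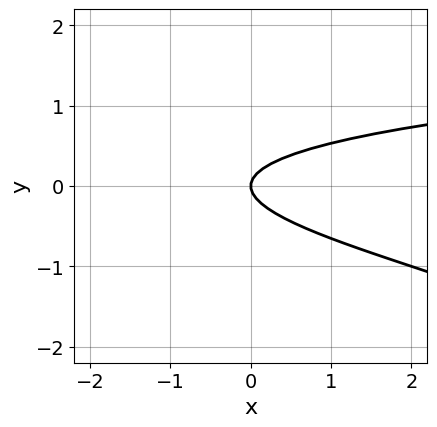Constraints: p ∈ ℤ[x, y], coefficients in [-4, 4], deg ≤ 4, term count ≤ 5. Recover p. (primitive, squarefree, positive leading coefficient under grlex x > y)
y^3 + 3*y^2 - x

1. The degree is 3 — the shape is more complex than any degree-2 curve.
2. Against the integer gridlines: it meets the x-axis at x = 0 (among the integer gridlines); it crosses the y-axis at the gridline y = 0.
3. Putting this together gives p.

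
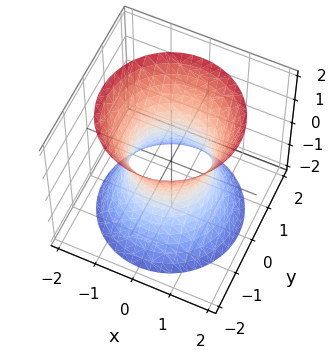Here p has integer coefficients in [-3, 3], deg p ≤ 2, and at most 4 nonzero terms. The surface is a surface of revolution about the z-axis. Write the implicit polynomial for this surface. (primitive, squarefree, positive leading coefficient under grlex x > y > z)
2*x^2 + 2*y^2 - z^2 - 2

(a) Degree: a generic line meets the surface in up to 2 points, so deg p = 2.
(b) Symmetry: every cross-section ⟂ z is a circle, so x, y appear only via x² + y².
(c) Against the integer gridlines: among the integer gridlines, it crosses the x-axis at x ∈ {-1, 1}; a circular section at z = -2 has radius between 1 and 2; among the integer gridlines, it crosses the y-axis at y ∈ {-1, 1}.
(d) The integer polynomial consistent with all of this is the stated p.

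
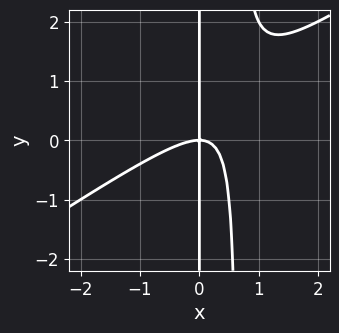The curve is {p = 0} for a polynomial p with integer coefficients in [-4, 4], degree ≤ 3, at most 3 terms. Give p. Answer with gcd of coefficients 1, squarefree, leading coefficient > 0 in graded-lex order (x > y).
First, degree: no degree-2 curve has this shape, so deg p = 3.
Then, from the axis intercepts and sections: it meets the x-axis at x = 0 (among the integer gridlines); the visible y-axis segment lies entirely on the curve.
Finally, solving for integer coefficients yields p as stated.

2*x^3 - 3*x^2*y + 2*x*y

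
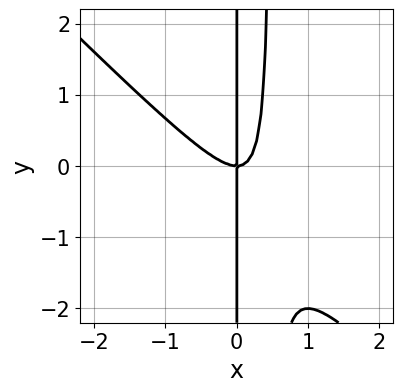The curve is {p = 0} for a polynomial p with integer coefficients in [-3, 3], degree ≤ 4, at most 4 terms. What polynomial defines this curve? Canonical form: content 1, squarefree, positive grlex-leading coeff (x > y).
Degree: a generic line meets the curve in up to 3 points, so deg p = 3.
From the visible intercepts: the visible y-axis segment lies entirely on the curve; it meets the x-axis at x = 0 (among the integer gridlines).
Fitting integer coefficients to these (and the overall shape) gives p.

2*x^3 + 2*x^2*y - x*y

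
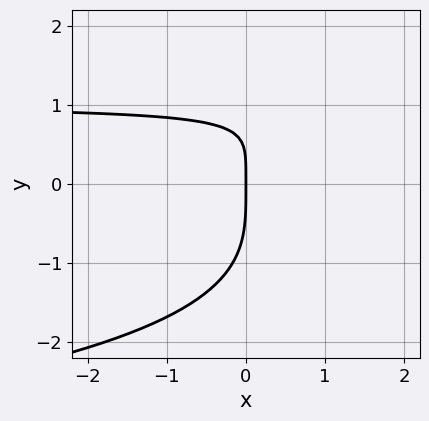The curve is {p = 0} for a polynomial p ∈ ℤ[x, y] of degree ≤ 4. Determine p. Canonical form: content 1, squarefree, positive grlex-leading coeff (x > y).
1. Degree: no degree-3 curve has this shape, so deg p = 4.
2. Checking where it meets the axes: it meets the x-axis at x = 0 (among the integer gridlines); it crosses the y-axis at the gridline y = 0.
3. Together with the visible shape, these determine p as stated.

y^4 - 3*x*y + 3*x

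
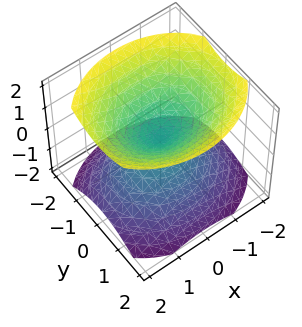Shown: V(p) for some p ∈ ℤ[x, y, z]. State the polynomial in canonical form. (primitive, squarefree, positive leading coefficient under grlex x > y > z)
2*x^2 + 3*y^2 - 3*z^2

First, the picture has 2 separate pieces. They look like related sheets of one shape, so recover p as a whole.
Then, deg p = 2. Two nappes meeting at a single point; a quadric.
Then, symmetries: the y ↦ −y reflection is a symmetry, so y appears only in even powers; the x ↦ −x reflection is a symmetry, so x appears only in even powers; the z ↦ −z reflection is a symmetry, so z appears only in even powers.
Then, observable constraints: one z-axis crossing is at z = 0; it crosses the x-axis at the gridline x = 0.
Finally, putting this together gives p.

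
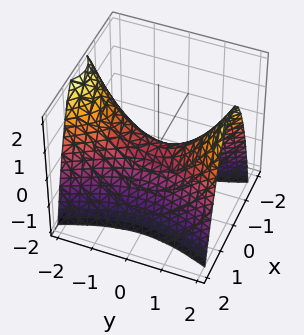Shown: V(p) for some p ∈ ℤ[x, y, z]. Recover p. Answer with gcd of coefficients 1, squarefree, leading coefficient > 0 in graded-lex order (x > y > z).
1. The degree is 2 — a saddle surface; a quadric.
2. Symmetries: mirror symmetry y ↦ −y ⇒ only even powers of y; mirror symmetry x ↦ −x ⇒ only even powers of x.
3. From the visible intercepts: one z-axis crossing is at z = 0; it meets the y-axis at y = 0 (among the integer gridlines); it crosses the x-axis at the gridline x = 0.
4. The integer polynomial consistent with all of this is the stated p.

3*x^2 - y^2 + 2*z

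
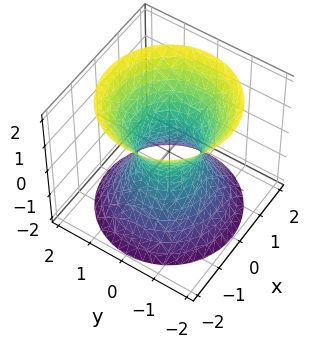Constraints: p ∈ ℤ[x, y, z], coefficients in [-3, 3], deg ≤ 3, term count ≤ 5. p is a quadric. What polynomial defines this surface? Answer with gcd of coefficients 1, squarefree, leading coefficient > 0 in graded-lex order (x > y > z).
The degree is 2 — an hourglass — one-sheet hyperboloid; a quadric.
Symmetry: every cross-section ⟂ z is a circle, so x, y appear only via x² + y²; the z ↦ −z reflection is a symmetry, so z appears only in even powers.
Reading off the gridlines: a circular section at z = -1 has radius between 1 and 2; it misses every integer gridline on the z-axis.
Together with the visible shape, these determine p as stated.

3*x^2 + 3*y^2 - 2*z^2 - 2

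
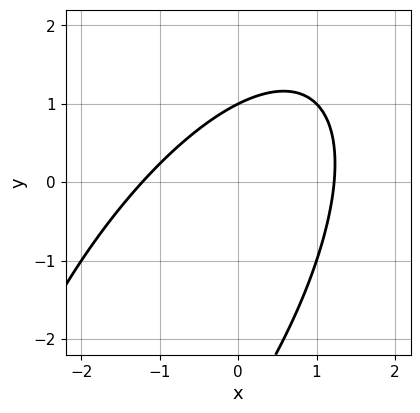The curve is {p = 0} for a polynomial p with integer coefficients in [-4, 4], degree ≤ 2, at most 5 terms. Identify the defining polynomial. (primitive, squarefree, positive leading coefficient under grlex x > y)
2*x^2 - 2*x*y + y^2 + 2*y - 3

First, deg p = 2. A generic line meets the curve in up to 2 points.
Next, against the integer gridlines: one y-axis crossing is at y = 1.
Finally, together with the visible shape, these determine p as stated.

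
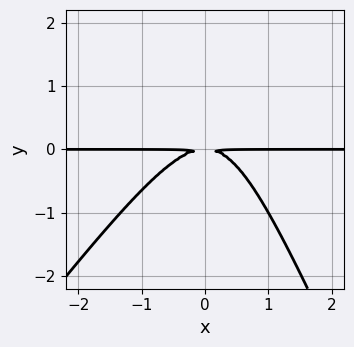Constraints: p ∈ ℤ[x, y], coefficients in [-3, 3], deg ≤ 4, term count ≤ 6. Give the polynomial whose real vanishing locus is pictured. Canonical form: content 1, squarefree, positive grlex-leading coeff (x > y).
3*x^2*y - x*y^2 - y^3 + 3*y^2

First, deg p = 3. No degree-2 curve has this shape.
Then, from the axis intercepts and sections: the visible x-axis segment lies entirely on the curve.
Finally, matching integer coefficients to the picture gives p.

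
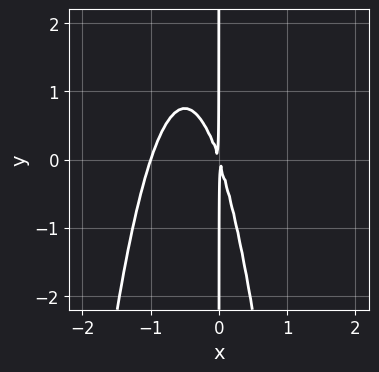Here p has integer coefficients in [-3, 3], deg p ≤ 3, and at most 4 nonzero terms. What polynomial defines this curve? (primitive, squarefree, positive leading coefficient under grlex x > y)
3*x^3 + 3*x^2 + x*y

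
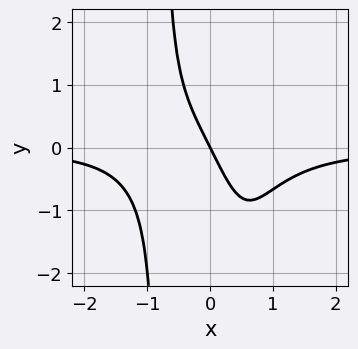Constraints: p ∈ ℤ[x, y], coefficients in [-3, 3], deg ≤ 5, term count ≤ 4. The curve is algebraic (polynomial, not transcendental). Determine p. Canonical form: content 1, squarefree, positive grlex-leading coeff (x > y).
2*x^3*y + 2*x + y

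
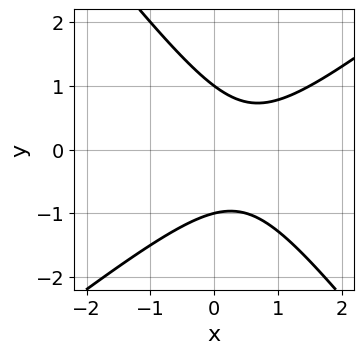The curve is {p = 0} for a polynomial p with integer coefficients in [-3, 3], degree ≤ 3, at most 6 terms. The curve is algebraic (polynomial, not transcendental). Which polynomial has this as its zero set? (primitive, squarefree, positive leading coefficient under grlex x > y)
(a) deg p = 2.
(b) Checking where it meets the axes: no x-intercept at any integer in the box; the y-axis gridline crossings are at y ∈ {-1, 1}.
(c) Fitting integer coefficients to these (and the overall shape) gives p.

2*x^2 - x*y - 2*y^2 - 2*x + 2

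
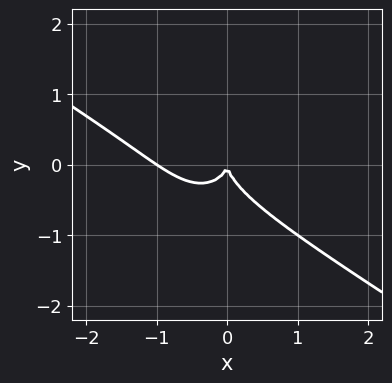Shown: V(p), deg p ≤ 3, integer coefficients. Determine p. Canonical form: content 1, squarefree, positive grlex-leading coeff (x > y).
2*x^3 + 3*x^2*y + x*y^2 + 2*y^3 + 2*x^2

deg p = 3.
Checking where it meets the axes: it crosses the y-axis at the gridline y = 0; the x-axis gridline crossings are at x ∈ {-1, 0}.
The integer polynomial consistent with all of this is the stated p.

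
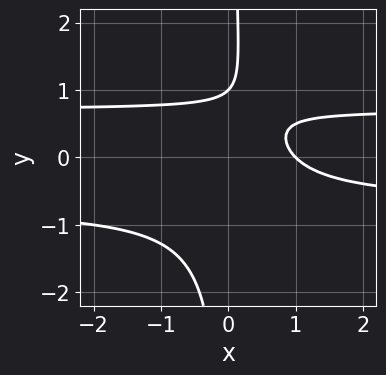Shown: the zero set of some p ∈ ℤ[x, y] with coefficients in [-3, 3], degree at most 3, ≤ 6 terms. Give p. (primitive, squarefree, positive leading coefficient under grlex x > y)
2*x*y^2 - x - y + 1

deg p = 3. The shape is more complex than any degree-2 curve.
From the visible intercepts: it crosses the y-axis at the gridline y = 1; it crosses the x-axis at the gridline x = 1.
These observations pin down the coefficients.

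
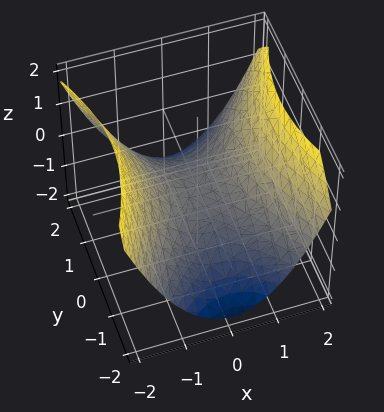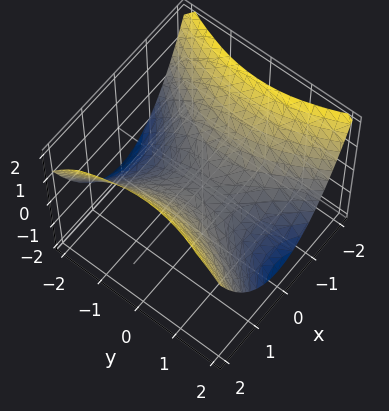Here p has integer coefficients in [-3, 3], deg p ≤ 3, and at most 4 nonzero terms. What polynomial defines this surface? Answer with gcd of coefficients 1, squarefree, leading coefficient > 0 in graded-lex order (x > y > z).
First, deg p = 2. A saddle surface; a quadric.
Then, symmetries: mirror symmetry x ↦ −x ⇒ only even powers of x; it's symmetric under y → −y, forcing even powers of y.
Then, from the axis intercepts and sections: it crosses the y-axis at the gridline y = 0; one z-axis crossing is at z = 0.
Finally, putting this together gives p.

2*x^2 - y^2 - 3*z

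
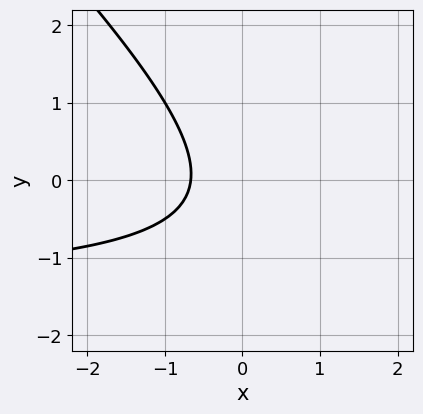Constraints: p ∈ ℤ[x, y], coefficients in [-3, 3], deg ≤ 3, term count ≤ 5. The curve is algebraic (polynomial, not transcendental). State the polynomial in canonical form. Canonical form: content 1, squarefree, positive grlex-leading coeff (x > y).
2*x*y + 2*y^2 + 3*x + y + 2

First, the degree is 2 — a generic line meets the curve in up to 2 points.
Next, from the visible intercepts: it misses every integer gridline on the y-axis.
Finally, assembling these constraints gives the stated polynomial.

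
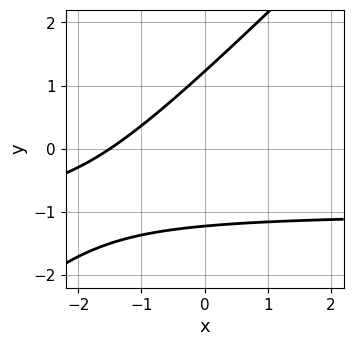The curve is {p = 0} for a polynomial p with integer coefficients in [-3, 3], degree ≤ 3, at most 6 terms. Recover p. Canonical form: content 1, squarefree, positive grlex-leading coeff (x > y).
(a) The degree is 2 — no degree-1 curve has this shape.
(b) Solving for integer coefficients yields p as stated.

2*x*y - 2*y^2 + 2*x + 3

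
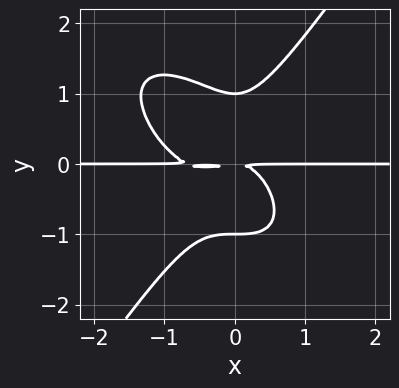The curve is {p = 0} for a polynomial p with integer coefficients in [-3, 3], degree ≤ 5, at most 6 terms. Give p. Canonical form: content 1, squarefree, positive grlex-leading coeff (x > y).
First, deg p = 4. A generic line meets the curve in up to 4 points.
Next, observable constraints: the y-axis gridline crossings are at y ∈ {-1, 1}; every point of the x-axis in the box is on the curve.
Finally, together with the visible shape, these determine p as stated.

3*x^3*y + 2*x^2*y^2 - 2*y^4 + 2*x^2*y + 2*y^2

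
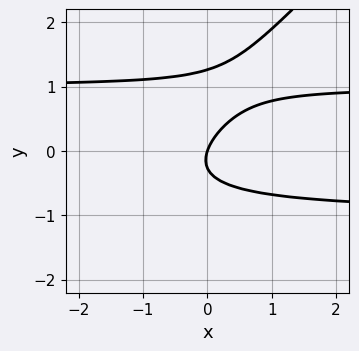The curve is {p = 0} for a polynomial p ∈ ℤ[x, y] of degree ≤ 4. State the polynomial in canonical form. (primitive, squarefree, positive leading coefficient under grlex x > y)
3*x*y^2 - 3*y^3 + 3*y^2 - 3*x + y

First, the degree is 3 — a generic line meets the curve in up to 3 points.
Next, observable constraints: it meets the x-axis at x = 0 (among the integer gridlines); it crosses the y-axis at the gridline y = 0.
Finally, the integer polynomial consistent with all of this is the stated p.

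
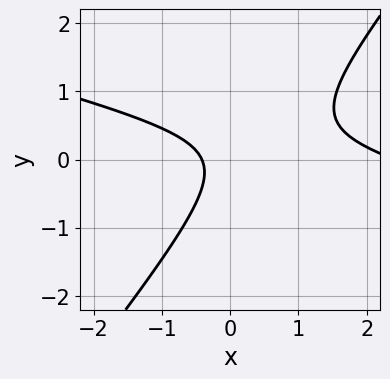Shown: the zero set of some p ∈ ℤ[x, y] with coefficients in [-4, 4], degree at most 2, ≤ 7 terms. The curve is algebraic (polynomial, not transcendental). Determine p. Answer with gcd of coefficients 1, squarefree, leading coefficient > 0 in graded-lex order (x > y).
Degree: a generic line meets the curve in up to 2 points, so deg p = 2.
Observable constraints: it misses every integer gridline on the y-axis.
Solving for integer coefficients yields p as stated.

x^2 + 3*x*y - 3*y^2 - 2*x - 1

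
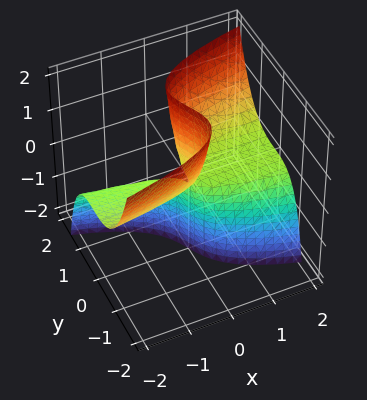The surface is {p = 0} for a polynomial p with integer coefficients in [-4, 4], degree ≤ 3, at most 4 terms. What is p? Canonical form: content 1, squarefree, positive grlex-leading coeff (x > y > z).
1. Degree: the shape is more complex than any degree-2 surface, so deg p = 3.
2. Checking where it meets the axes: it crosses the y-axis at the gridline y = 0; every point of the z-axis in the box is on the surface.
3. The integer polynomial consistent with all of this is the stated p.

2*y^3 - 2*x*z - y*z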